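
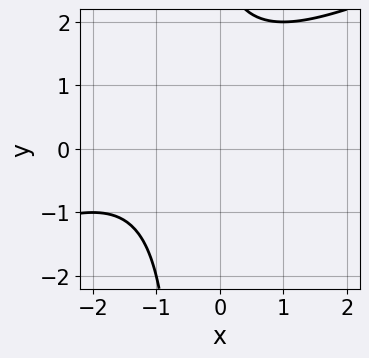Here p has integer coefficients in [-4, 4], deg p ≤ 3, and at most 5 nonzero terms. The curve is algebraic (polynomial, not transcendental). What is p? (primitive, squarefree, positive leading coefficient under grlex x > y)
x^2 - 2*x*y + 2*x - y + 3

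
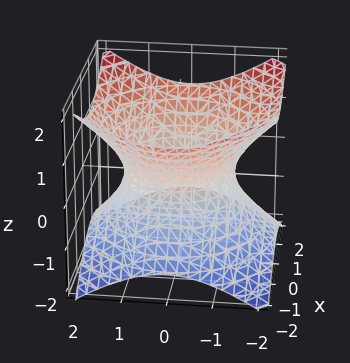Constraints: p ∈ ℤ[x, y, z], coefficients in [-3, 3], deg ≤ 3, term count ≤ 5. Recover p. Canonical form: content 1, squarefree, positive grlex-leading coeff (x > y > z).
2*x^2 + 2*y^2 - 3*z^2 - 3

(a) deg p = 2. One connected sheet with a waist; a quadric.
(b) Symmetries: mirror symmetry z ↦ −z ⇒ only even powers of z; the surface is invariant under rotation about z: p = q(x² + y², z).
(c) Against the integer gridlines: no z-intercept at any integer in the box; a circular section at z = 0 has radius between 1 and 2.
(d) Matching integer coefficients to the picture gives p.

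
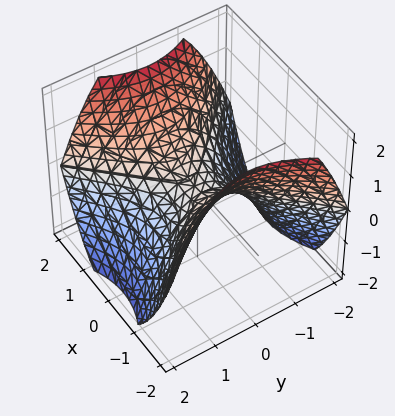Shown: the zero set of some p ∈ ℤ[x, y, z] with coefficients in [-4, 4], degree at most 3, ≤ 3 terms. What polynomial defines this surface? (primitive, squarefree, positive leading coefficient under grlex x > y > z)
(a) Degree: a saddle surface; a quadric, so deg p = 2.
(b) Symmetries: mirror symmetry y ↦ −y ⇒ only even powers of y; the x ↦ −x reflection is a symmetry, so x appears only in even powers.
(c) Checking where it meets the axes: it crosses the y-axis at the gridline y = 0; one x-axis crossing is at x = 0; one z-axis crossing is at z = 0.
(d) These observations pin down the coefficients.

2*x^2 - 2*y^2 - 3*z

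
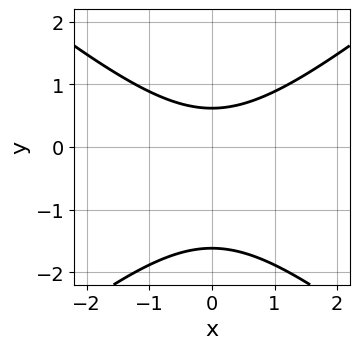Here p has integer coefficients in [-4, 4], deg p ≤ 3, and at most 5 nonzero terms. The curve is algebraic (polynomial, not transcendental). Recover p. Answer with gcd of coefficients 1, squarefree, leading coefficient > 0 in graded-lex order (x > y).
2*x^2 - 3*y^2 - 3*y + 3

First, deg p = 2.
Next, symmetries: it's symmetric under x → −x, forcing even powers of x.
Next, observable constraints: it misses every integer gridline on the x-axis.
Finally, putting this together gives p.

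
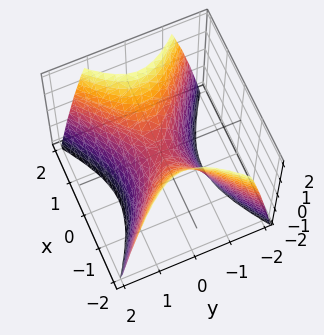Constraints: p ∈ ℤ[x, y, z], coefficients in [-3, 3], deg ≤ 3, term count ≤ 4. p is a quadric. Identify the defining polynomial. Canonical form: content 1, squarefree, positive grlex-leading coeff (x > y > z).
Degree: a hyperbolic paraboloid; a quadric, so deg p = 2.
Symmetries: mirror symmetry x ↦ −x ⇒ only even powers of x; the y ↦ −y reflection is a symmetry, so y appears only in even powers.
Reading off the gridlines: it meets the z-axis at z = 0 (among the integer gridlines); it meets the x-axis at x = 0 (among the integer gridlines); it crosses the y-axis at the gridline y = 0.
These observations pin down the coefficients.

2*x^2 - 3*y^2 - 2*z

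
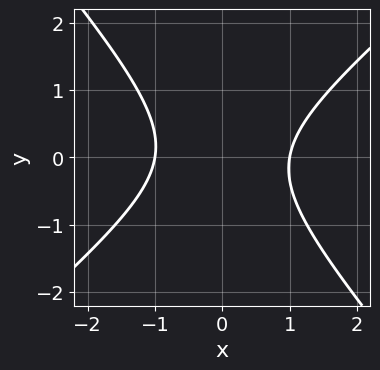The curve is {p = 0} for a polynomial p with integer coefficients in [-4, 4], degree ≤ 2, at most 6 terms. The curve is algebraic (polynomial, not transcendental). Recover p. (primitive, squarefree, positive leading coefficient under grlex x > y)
1. The degree is 2 — a generic line meets the curve in up to 2 points.
2. From the visible intercepts: among the integer gridlines, it crosses the x-axis at x ∈ {-1, 1}; it misses every integer gridline on the y-axis.
3. These observations pin down the coefficients.

3*x^2 - x*y - 3*y^2 - 3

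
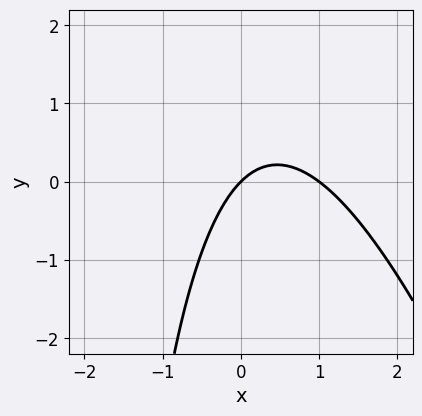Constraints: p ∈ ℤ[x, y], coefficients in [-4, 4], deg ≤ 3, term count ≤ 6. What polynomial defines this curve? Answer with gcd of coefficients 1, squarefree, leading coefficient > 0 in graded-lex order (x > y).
First, the degree is 2 — no degree-1 curve has this shape.
Next, checking where it meets the axes: it meets the y-axis at y = 0 (among the integer gridlines); among the integer gridlines, it crosses the x-axis at x ∈ {0, 1}.
Finally, the integer polynomial consistent with all of this is the stated p.

3*x^2 + x*y - 3*x + 3*y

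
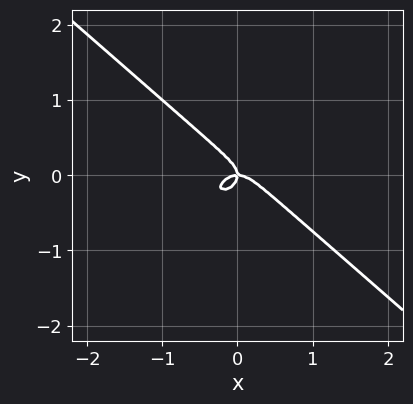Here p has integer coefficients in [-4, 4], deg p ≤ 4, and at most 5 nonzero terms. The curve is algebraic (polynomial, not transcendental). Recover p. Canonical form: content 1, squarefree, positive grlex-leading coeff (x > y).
2*x^3 + 3*y^3 + x*y

deg p = 3. A generic line meets the curve in up to 3 points.
Against the integer gridlines: it crosses the y-axis at the gridline y = 0; one x-axis crossing is at x = 0.
Fitting integer coefficients to these (and the overall shape) gives p.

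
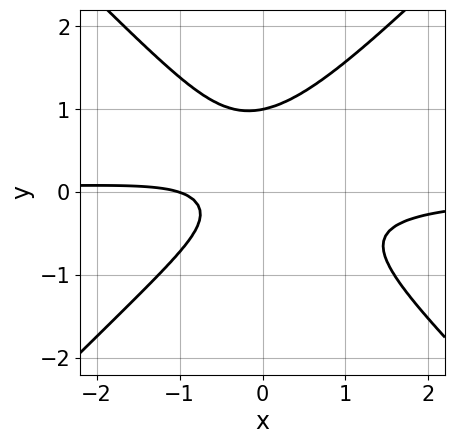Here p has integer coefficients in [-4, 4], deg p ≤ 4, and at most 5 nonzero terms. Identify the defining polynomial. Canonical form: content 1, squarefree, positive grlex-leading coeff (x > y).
3*x^2*y - 3*y^3 + 2*y^2 + x + 1

(a) Degree: the shape is more complex than any degree-2 curve, so deg p = 3.
(b) Checking where it meets the axes: it meets the x-axis at x = -1 (among the integer gridlines); it crosses the y-axis at the gridline y = 1.
(c) The integer polynomial consistent with all of this is the stated p.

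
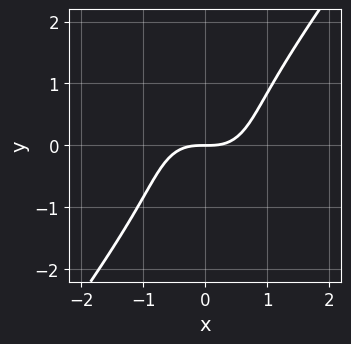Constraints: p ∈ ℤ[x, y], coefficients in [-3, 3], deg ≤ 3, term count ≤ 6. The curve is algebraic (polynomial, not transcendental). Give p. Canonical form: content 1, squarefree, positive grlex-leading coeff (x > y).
3*x^3 + x*y^2 - 2*y^3 - 3*y

(a) The degree is 3 — the shape is more complex than any degree-2 curve.
(b) From the visible intercepts: it meets the y-axis at y = 0 (among the integer gridlines); one x-axis crossing is at x = 0.
(c) Together with the visible shape, these determine p as stated.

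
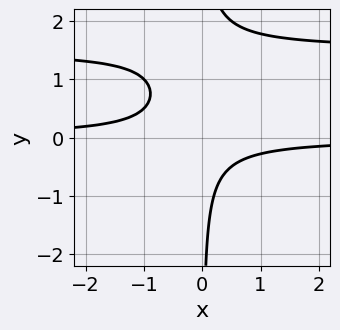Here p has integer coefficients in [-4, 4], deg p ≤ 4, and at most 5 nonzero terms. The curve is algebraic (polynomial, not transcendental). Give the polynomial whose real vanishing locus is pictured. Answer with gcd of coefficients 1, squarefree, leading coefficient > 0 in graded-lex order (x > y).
1. The degree is 3 — no degree-2 curve has this shape.
2. From the visible intercepts: it misses every integer gridline on the x-axis; no y-intercept at any integer in the box.
3. Assembling these constraints gives the stated polynomial.

2*x*y^2 - 3*x*y - 1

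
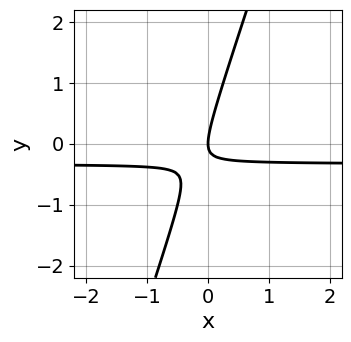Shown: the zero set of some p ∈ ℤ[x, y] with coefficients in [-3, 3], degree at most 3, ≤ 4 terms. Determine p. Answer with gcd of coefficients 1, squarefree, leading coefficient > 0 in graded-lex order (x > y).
3*x*y - y^2 + x

Degree: a generic line meets the curve in up to 2 points, so deg p = 2.
Reading off the gridlines: one x-axis crossing is at x = 0; one y-axis crossing is at y = 0.
These observations pin down the coefficients.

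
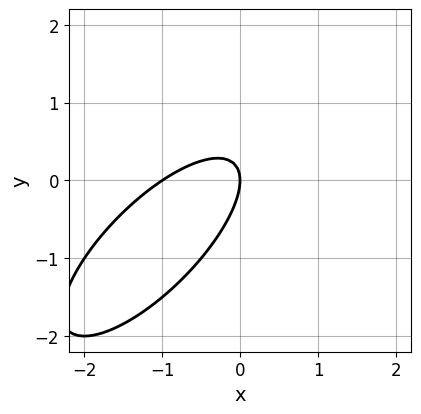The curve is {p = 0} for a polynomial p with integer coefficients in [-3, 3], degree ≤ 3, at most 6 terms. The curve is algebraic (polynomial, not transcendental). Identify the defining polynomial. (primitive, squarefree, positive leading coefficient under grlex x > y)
1. The degree is 2 — a generic line meets the curve in up to 2 points.
2. Checking where it meets the axes: one y-axis crossing is at y = 0; the x-axis gridline crossings are at x ∈ {-1, 0}.
3. Assembling these constraints gives the stated polynomial.

2*x^2 - 3*x*y + 2*y^2 + 2*x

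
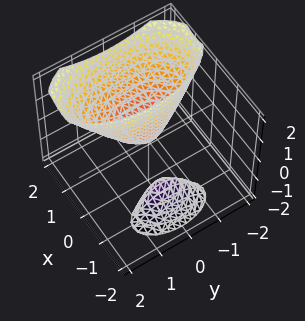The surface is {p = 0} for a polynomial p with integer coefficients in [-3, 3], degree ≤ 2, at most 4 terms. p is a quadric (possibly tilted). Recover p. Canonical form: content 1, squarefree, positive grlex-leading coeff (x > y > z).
(a) There are 2 components. They look like related sheets of one shape, so recover p as a whole.
(b) Degree: the shape is more complex than any degree-1 surface, so deg p = 2.
(c) From the axis intercepts and sections: it crosses the y-axis at the gridline y = 0; it crosses the x-axis at the gridline x = 0.
(d) Solving for integer coefficients yields p as stated.

3*x^2 - 3*x*z + y^2 - z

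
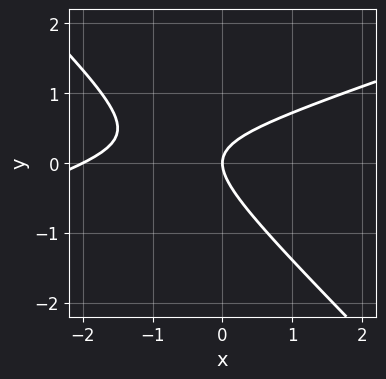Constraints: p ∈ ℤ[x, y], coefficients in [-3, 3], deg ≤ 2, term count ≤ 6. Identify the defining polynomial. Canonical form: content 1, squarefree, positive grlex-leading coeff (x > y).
The degree is 2 — the shape is more complex than any degree-1 curve.
Against the integer gridlines: among the integer gridlines, it crosses the x-axis at x ∈ {-2, 0}; it crosses the y-axis at the gridline y = 0.
Fitting integer coefficients to these (and the overall shape) gives p.

x^2 - 2*x*y - 3*y^2 + 2*x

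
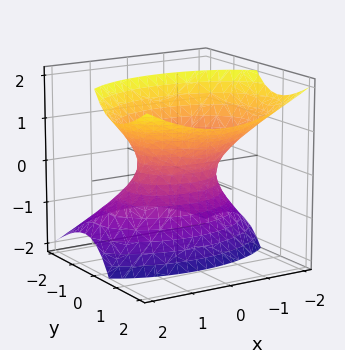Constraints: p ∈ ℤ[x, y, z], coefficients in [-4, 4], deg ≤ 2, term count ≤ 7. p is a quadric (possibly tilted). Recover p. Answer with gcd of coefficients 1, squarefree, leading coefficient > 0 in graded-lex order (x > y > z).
(a) The degree is 2 — the shape is more complex than any degree-1 surface.
(b) Against the integer gridlines: among the integer gridlines, it crosses the x-axis at x ∈ {-1, 1}; no z-intercept at any integer in the box.
(c) Putting this together gives p.

x^2 + 2*y^2 - 2*y*z - z^2 - 1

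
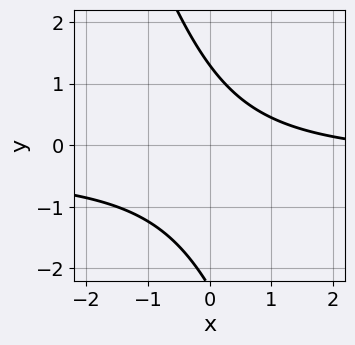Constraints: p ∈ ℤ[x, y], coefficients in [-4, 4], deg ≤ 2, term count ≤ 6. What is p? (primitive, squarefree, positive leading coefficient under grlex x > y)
3*x*y + y^2 + x + y - 3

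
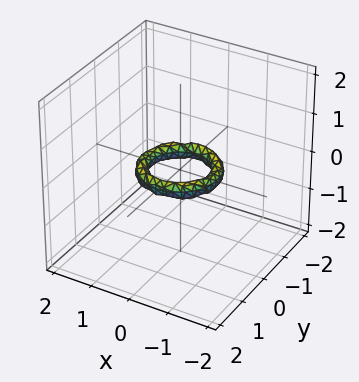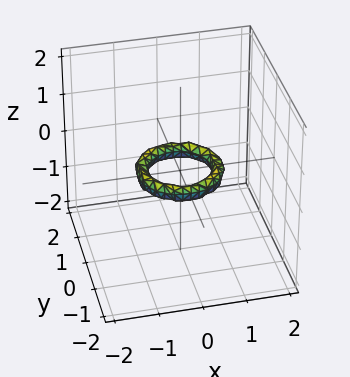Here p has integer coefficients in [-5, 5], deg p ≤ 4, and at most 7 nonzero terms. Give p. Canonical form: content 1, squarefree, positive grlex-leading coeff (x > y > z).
Degree: the shape is more complex than any degree-3 surface, so deg p = 4.
Symmetry: the z-axis is an axis of rotation, so x and y enter only as x² + y².
Against the integer gridlines: a circular section at z = 0 has radius between 0 and 1; the y-axis gridline crossings are at y ∈ {-1, 1}; the surface avoids every integer z-axis point in the box; the x-axis gridline crossings are at x ∈ {-1, 1}.
Putting this together gives p.

2*x^4 + 4*x^2*y^2 + 2*y^4 - 3*x^2 - 3*y^2 + 3*z^2 + 1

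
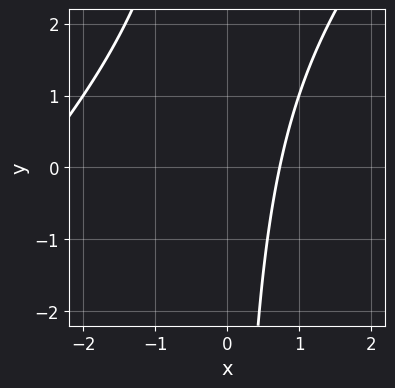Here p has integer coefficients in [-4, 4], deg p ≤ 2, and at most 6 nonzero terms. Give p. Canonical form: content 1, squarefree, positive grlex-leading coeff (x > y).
x^2 - x*y + 2*x - 2

First, the degree is 2 — no degree-1 curve has this shape.
Next, from the visible intercepts: it misses every integer gridline on the y-axis.
Finally, these observations pin down the coefficients.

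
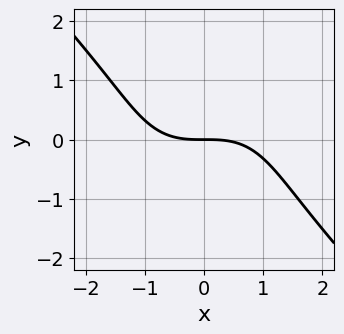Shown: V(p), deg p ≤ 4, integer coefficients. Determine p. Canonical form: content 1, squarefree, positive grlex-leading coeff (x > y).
First, the degree is 3 — a generic line meets the curve in up to 3 points.
Next, from the visible intercepts: one y-axis crossing is at y = 0; one x-axis crossing is at x = 0.
Finally, putting this together gives p.

x^3 + y^3 + 3*y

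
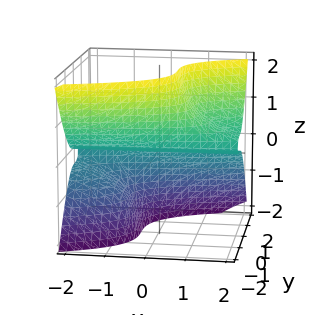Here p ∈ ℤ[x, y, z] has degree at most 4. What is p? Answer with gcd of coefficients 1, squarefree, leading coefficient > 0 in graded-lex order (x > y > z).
1. deg p = 3.
2. Checking where it meets the axes: every point of the x-axis in the box is on the surface; one y-axis crossing is at y = 0; one z-axis crossing is at z = 0.
3. Together with the visible shape, these determine p as stated.

x*z^2 - y^3 - z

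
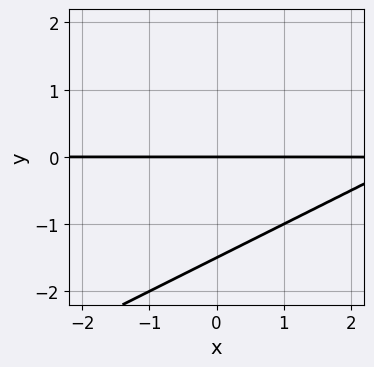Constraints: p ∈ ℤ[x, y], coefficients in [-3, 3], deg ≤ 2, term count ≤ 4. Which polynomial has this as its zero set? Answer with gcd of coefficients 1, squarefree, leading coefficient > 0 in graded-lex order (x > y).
x*y - 2*y^2 - 3*y

(a) deg p = 2. No degree-1 curve has this shape.
(b) Reading off the gridlines: every point of the x-axis in the box is on the curve; it crosses the y-axis at the gridline y = 0.
(c) These observations pin down the coefficients.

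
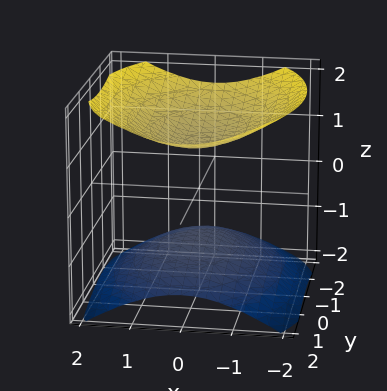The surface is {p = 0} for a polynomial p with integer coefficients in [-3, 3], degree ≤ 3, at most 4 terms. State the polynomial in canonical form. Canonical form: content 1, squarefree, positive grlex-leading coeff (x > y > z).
2*x^2 + y^2 - 3*z^2 + 3

(a) The picture has 2 separate pieces. Treating them together as one polynomial.
(b) deg p = 2. Two sheets facing apart; a quadric.
(c) Symmetries: mirror symmetry x ↦ −x ⇒ only even powers of x; it's symmetric under z → −z, forcing even powers of z; the y ↦ −y reflection is a symmetry, so y appears only in even powers.
(d) From the axis intercepts and sections: it misses every integer gridline on the x-axis; no y-intercept at any integer in the box; the z-axis gridline crossings are at z ∈ {-1, 1}.
(e) Putting this together gives p.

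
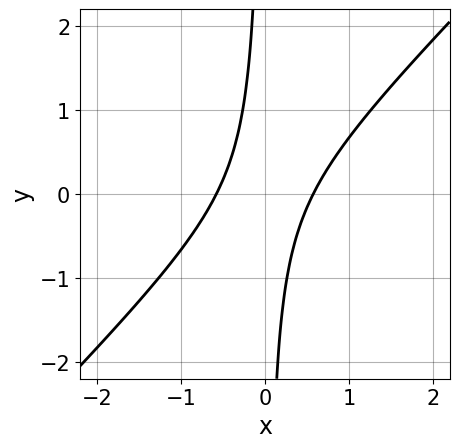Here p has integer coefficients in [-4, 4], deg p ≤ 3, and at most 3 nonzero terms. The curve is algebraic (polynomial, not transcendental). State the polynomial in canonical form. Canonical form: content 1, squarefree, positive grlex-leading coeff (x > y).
3*x^2 - 3*x*y - 1

(a) deg p = 2. A generic line meets the curve in up to 2 points.
(b) Observable constraints: it misses every integer gridline on the y-axis.
(c) The integer polynomial consistent with all of this is the stated p.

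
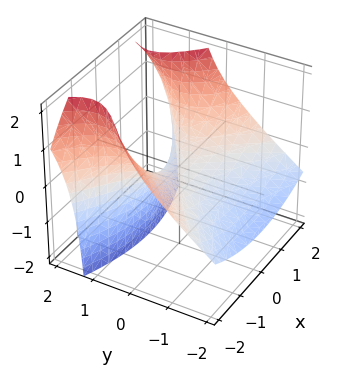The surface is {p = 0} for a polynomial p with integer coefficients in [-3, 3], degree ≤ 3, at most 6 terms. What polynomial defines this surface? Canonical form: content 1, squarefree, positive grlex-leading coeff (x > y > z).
1. deg p = 2. No degree-1 surface has this shape.
2. Reading off the gridlines: one x-axis crossing is at x = 0; it meets the y-axis at y = 0 (among the integer gridlines).
3. Assembling these constraints gives the stated polynomial.

x^2 - 2*y^2 + 3*y*z - 3*z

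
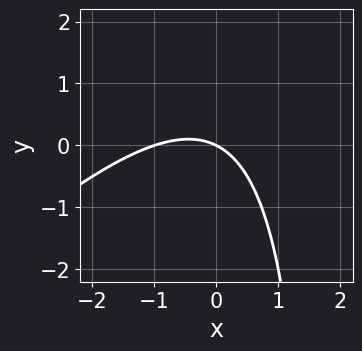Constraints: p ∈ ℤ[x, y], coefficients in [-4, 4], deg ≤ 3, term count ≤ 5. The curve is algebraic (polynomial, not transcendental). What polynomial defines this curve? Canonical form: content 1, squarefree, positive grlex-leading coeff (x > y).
x^2 - x*y + x + 2*y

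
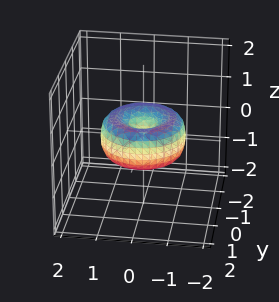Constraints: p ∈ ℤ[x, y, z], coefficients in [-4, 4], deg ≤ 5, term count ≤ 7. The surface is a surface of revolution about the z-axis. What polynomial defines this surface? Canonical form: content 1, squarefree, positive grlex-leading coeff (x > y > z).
1. deg p = 4.
2. Symmetries: rotational symmetry about the z-axis ⇒ p depends on x, y only through x² + y².
3. From the visible intercepts: one y-axis crossing is at y = 0; a circular section at z = 0 has radius between 1 and 2; it crosses the x-axis at the gridline x = 0.
4. Solving for integer coefficients yields p as stated.

2*x^4 + 4*x^2*y^2 + 2*y^4 - 3*x^2 - 3*y^2 + 3*z^2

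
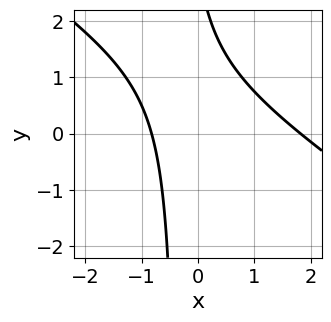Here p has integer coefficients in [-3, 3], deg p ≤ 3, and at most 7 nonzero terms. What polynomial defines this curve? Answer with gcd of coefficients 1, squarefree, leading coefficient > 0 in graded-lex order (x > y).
2*x^2 + 3*x*y - 2*x + y - 3

deg p = 2. No degree-1 curve has this shape.
Observable constraints: the curve avoids every integer y-axis point in the box.
These observations pin down the coefficients.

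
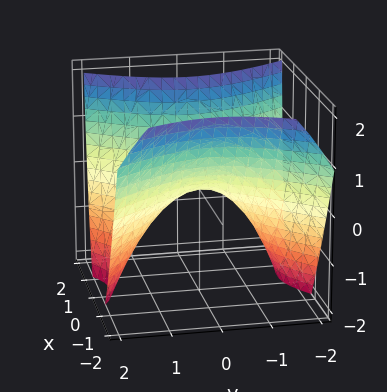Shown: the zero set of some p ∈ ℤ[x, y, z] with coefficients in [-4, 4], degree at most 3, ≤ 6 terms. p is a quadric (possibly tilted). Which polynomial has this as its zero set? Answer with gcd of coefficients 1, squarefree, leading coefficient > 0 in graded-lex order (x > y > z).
3*x^2 + x*z - 2*y^2 - 3*z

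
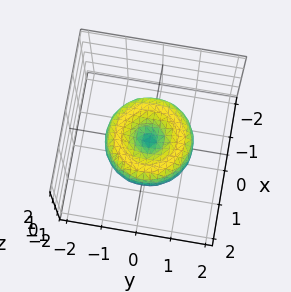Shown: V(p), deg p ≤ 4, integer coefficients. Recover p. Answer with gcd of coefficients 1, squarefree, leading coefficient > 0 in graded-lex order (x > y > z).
2*x^4 + 4*x^2*y^2 + 2*y^4 - 3*x^2 - 3*y^2 + 3*z^2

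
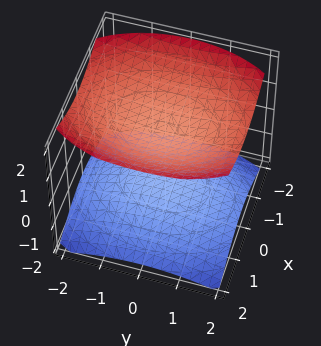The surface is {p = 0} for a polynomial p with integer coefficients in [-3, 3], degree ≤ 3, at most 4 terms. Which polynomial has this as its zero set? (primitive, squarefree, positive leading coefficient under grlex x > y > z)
1. There are 2 components. Treating them together as one polynomial.
2. The degree is 2 — two sheets facing apart; a quadric.
3. Symmetries: mirror symmetry y ↦ −y ⇒ only even powers of y; mirror symmetry z ↦ −z ⇒ only even powers of z; the x ↦ −x reflection is a symmetry, so x appears only in even powers.
4. Observable constraints: among the integer gridlines, it crosses the z-axis at z ∈ {-1, 1}; the surface avoids every integer x-axis point in the box.
5. Solving for integer coefficients yields p as stated.

2*x^2 + y^2 - 3*z^2 + 3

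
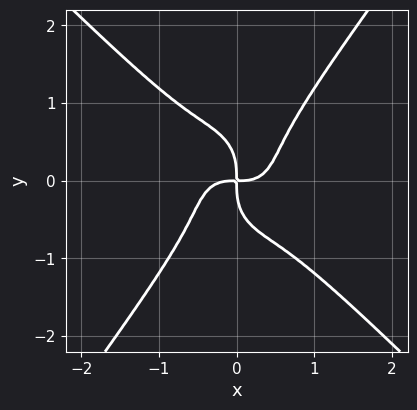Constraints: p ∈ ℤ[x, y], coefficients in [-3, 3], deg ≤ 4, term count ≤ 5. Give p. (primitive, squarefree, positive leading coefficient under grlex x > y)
First, deg p = 4.
Then, checking where it meets the axes: one x-axis crossing is at x = 0; it meets the y-axis at y = 0 (among the integer gridlines).
Finally, fitting integer coefficients to these (and the overall shape) gives p.

2*x^4 + x^3*y - y^4 - x*y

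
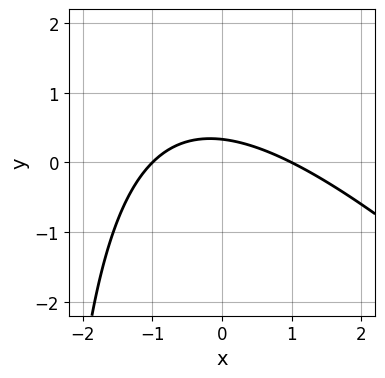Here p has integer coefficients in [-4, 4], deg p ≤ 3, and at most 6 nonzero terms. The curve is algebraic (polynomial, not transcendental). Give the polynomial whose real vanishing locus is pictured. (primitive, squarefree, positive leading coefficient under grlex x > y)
x^2 + x*y + 3*y - 1

First, degree: a generic line meets the curve in up to 2 points, so deg p = 2.
Next, checking where it meets the axes: the x-axis gridline crossings are at x ∈ {-1, 1}.
Finally, assembling these constraints gives the stated polynomial.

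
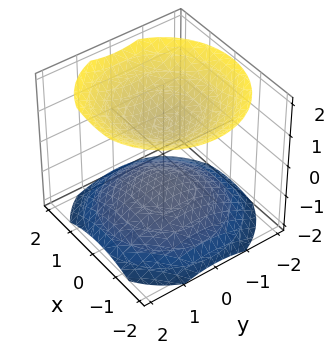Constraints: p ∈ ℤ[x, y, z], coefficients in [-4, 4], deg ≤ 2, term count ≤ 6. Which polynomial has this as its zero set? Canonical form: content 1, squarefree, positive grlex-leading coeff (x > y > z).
2*x^2 + 2*y^2 - 3*z^2 + 3

(a) I count 2 distinct pieces. They look like related sheets of one shape, so recover p as a whole.
(b) deg p = 2. Two sheets facing apart; a quadric.
(c) Symmetries: mirror symmetry z ↦ −z ⇒ only even powers of z; rotational symmetry about the z-axis ⇒ p depends on x, y only through x² + y².
(d) Checking where it meets the axes: it misses every integer gridline on the y-axis; among the integer gridlines, it crosses the z-axis at z ∈ {-1, 1}; it misses every integer gridline on the x-axis.
(e) Fitting integer coefficients to these (and the overall shape) gives p.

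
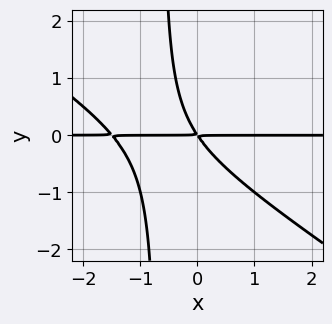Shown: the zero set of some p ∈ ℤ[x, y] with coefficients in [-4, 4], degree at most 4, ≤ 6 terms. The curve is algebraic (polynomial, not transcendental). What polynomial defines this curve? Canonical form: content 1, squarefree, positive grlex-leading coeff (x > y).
(a) deg p = 3.
(b) Checking where it meets the axes: the visible x-axis segment lies entirely on the curve.
(c) Matching integer coefficients to the picture gives p.

2*x^2*y + 3*x*y^2 + 3*x*y + 2*y^2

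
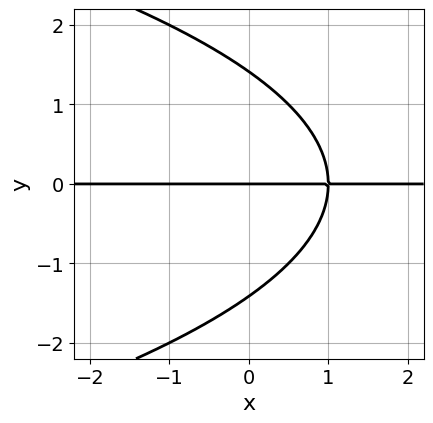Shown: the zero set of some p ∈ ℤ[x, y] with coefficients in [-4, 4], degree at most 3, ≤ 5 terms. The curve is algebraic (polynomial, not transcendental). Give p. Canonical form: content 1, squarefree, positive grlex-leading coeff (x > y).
deg p = 3.
Reading off the gridlines: the visible x-axis segment lies entirely on the curve; one y-axis crossing is at y = 0.
Fitting integer coefficients to these (and the overall shape) gives p.

y^3 + 2*x*y - 2*y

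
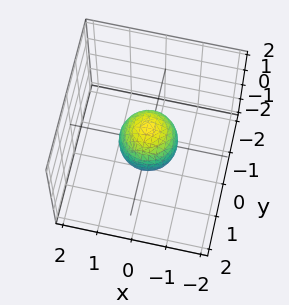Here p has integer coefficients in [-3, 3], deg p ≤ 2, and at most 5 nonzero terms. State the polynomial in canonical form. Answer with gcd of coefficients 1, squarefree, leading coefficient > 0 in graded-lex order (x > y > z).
3*x^2 + 3*y^2 + 2*z^2 - 2

First, degree: bounded and convex; a quadric, so deg p = 2.
Next, symmetry: the surface is invariant under rotation about z: p = q(x² + y², z); mirror symmetry z ↦ −z ⇒ only even powers of z.
Next, from the axis intercepts and sections: the z-axis gridline crossings are at z ∈ {-1, 1}; a circular section at z = 0 has radius between 0 and 1.
Finally, the integer polynomial consistent with all of this is the stated p.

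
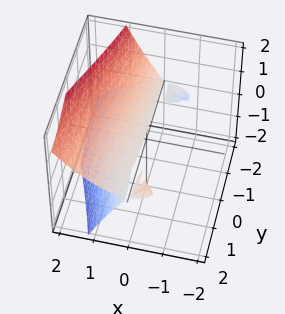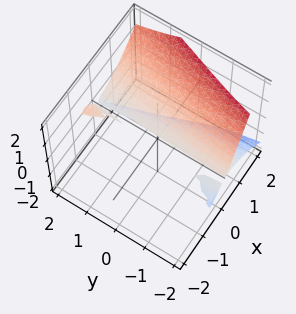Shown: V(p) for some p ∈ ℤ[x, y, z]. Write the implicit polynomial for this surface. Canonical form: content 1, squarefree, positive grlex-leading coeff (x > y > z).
(a) The picture has 3 separate pieces.
(b) Degree: the shape is more complex than any degree-2 surface, so deg p = 3.
(c) From the visible intercepts: it meets the z-axis at z = 0 (among the integer gridlines); it crosses the x-axis at the gridline x = 0; every point of the y-axis in the box is on the surface.
(d) The integer polynomial consistent with all of this is the stated p.

2*x^3 - 2*x*y*z - 3*z^2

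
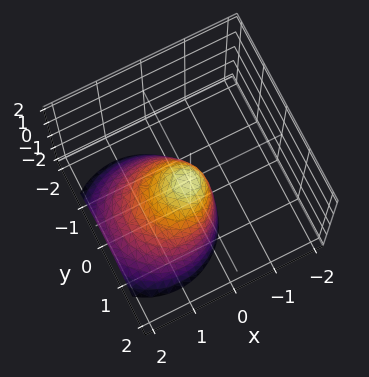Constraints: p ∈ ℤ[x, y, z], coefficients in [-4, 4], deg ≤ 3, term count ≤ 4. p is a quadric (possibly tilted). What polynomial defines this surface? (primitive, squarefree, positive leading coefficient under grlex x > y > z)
First, the degree is 2 — no degree-1 surface has this shape.
Next, from the visible intercepts: it crosses the x-axis at the gridline x = 0; it crosses the y-axis at the gridline y = 0; it meets the z-axis at z = 0 (among the integer gridlines).
Finally, assembling these constraints gives the stated polynomial.

3*x^2 + 3*x*z + 3*y^2 + 2*z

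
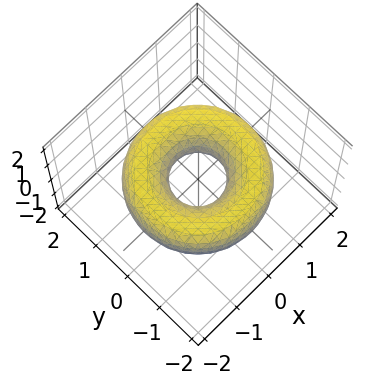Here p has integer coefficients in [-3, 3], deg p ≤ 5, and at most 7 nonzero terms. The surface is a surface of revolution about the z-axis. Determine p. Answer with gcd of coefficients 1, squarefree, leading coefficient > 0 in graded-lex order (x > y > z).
The degree is 4 — a generic line meets the surface in up to 4 points.
By symmetry, every cross-section ⟂ z is a circle, so x, y appear only via x² + y².
Observable constraints: no z-intercept at any integer in the box; a circular section at z = 0 has radius between 0 and 1.
Matching integer coefficients to the picture gives p.

x^4 + 2*x^2*y^2 + y^4 - 3*x^2 - 3*y^2 + 3*z^2 + 1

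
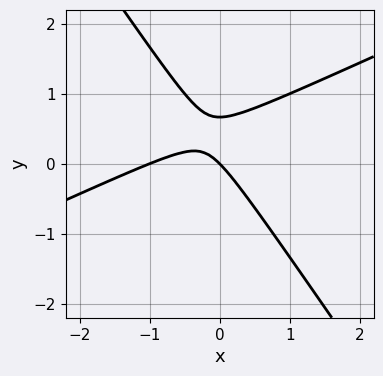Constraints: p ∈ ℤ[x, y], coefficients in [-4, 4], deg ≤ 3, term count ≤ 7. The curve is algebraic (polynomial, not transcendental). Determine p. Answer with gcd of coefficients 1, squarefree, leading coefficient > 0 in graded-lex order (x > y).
2*x^2 - 3*x*y - 3*y^2 + 2*x + 2*y

Degree: a generic line meets the curve in up to 2 points, so deg p = 2.
Checking where it meets the axes: it crosses the y-axis at the gridline y = 0; the x-axis gridline crossings are at x ∈ {-1, 0}.
These observations pin down the coefficients.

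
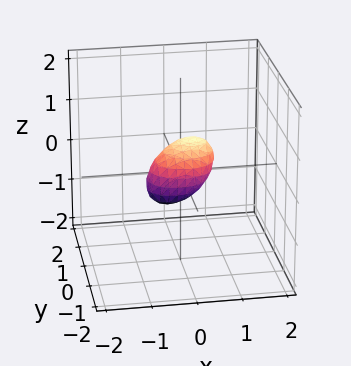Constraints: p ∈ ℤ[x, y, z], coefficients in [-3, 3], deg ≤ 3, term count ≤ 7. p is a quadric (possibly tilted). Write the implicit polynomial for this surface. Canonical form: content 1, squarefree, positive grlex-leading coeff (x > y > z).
2*x^2 - 2*x*z + 3*y^2 - 2*y*z + 3*z^2 - 1

1. deg p = 2. The shape is more complex than any degree-1 surface.
2. Solving for integer coefficients yields p as stated.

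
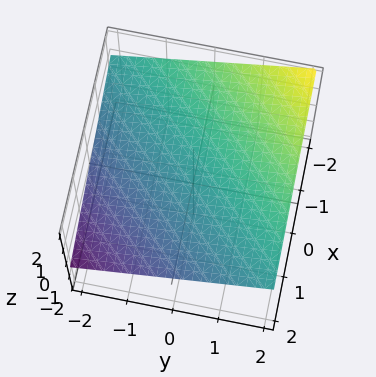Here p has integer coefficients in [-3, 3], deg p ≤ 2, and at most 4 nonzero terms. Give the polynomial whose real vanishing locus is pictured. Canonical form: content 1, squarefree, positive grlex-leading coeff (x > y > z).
First, degree: every cross-section is a straight line — this is a plane, so deg p = 1.
Then, against the integer gridlines: it meets the x-axis at x = 2 (among the integer gridlines); it meets the y-axis at y = -2 (among the integer gridlines).
Finally, the integer polynomial consistent with all of this is the stated p.

x - y + 3*z - 2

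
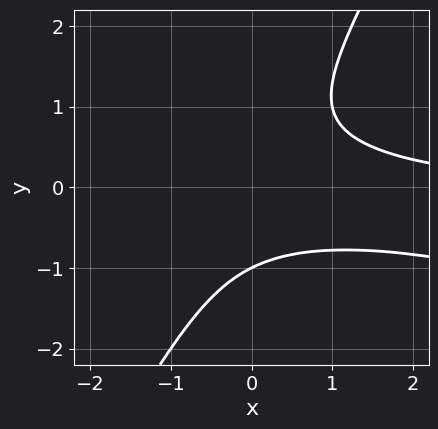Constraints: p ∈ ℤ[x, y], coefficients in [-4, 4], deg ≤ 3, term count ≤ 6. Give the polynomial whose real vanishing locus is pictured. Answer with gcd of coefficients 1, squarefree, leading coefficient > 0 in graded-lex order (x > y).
1. deg p = 3. No degree-2 curve has this shape.
2. Observable constraints: no x-intercept at any integer in the box; one y-axis crossing is at y = -1.
3. Matching integer coefficients to the picture gives p.

x^2*y + 3*x*y^2 - 2*y^3 - 2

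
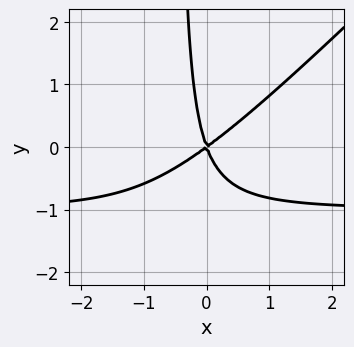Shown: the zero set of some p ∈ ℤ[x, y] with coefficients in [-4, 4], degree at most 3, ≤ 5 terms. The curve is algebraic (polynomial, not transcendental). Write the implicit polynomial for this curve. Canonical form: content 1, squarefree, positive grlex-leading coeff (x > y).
2*x^2*y - 2*x*y^2 + 2*x^2 - 2*x*y - y^2

First, deg p = 3. The shape is more complex than any degree-2 curve.
Next, reading off the gridlines: one y-axis crossing is at y = 0; it meets the x-axis at x = 0 (among the integer gridlines).
Finally, assembling these constraints gives the stated polynomial.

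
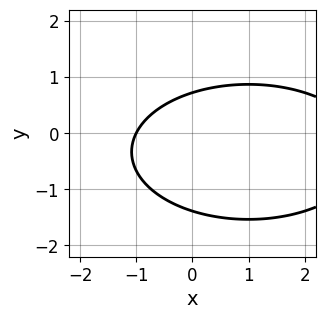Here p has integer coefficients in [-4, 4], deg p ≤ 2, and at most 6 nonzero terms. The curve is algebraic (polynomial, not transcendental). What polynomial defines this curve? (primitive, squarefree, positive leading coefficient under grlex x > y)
(a) The degree is 2 — no degree-1 curve has this shape.
(b) From the axis intercepts and sections: it meets the x-axis at x = -1 (among the integer gridlines).
(c) Matching integer coefficients to the picture gives p.

x^2 + 3*y^2 - 2*x + 2*y - 3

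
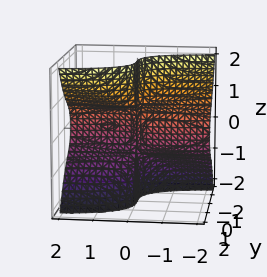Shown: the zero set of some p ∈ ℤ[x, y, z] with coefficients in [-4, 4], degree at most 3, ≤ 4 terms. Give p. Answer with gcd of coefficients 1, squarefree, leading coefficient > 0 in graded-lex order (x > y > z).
1. deg p = 3. The shape is more complex than any degree-2 surface.
2. From the axis intercepts and sections: it crosses the x-axis at the gridline x = 0; every point of the z-axis in the box is on the surface; it crosses the y-axis at the gridline y = 0.
3. Solving for integer coefficients yields p as stated.

x^2*y - 2*x*z^2 + 3*y^3 + x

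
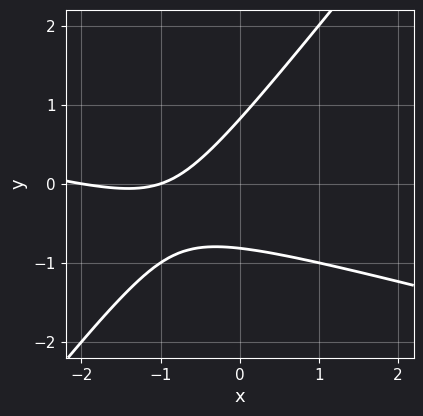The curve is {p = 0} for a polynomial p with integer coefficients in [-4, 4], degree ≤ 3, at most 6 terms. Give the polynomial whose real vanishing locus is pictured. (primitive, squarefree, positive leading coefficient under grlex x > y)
First, degree: no degree-1 curve has this shape, so deg p = 2.
Next, observable constraints: among the integer gridlines, it crosses the x-axis at x ∈ {-2, -1}.
Finally, the integer polynomial consistent with all of this is the stated p.

x^2 + 3*x*y - 3*y^2 + 3*x + 2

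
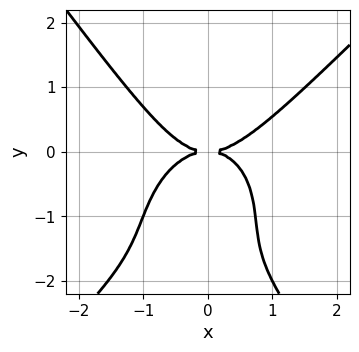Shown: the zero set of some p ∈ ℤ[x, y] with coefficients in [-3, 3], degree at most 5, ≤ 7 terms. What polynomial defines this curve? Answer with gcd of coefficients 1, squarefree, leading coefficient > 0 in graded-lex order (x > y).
1. deg p = 4. No degree-3 curve has this shape.
2. From the visible intercepts: one y-axis crossing is at y = 0; it meets the x-axis at x = 0 (among the integer gridlines).
3. These observations pin down the coefficients.

2*x^4 - x^3*y - y^4 - 3*y^3 - 3*y^2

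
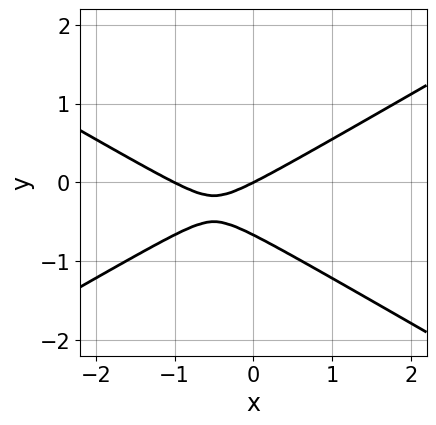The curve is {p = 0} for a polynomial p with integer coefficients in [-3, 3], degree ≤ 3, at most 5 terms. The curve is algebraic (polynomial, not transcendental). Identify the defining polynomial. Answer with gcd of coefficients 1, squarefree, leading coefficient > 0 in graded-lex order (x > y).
x^2 - 3*y^2 + x - 2*y

deg p = 2. A generic line meets the curve in up to 2 points.
Checking where it meets the axes: among the integer gridlines, it crosses the x-axis at x ∈ {-1, 0}; it crosses the y-axis at the gridline y = 0.
The integer polynomial consistent with all of this is the stated p.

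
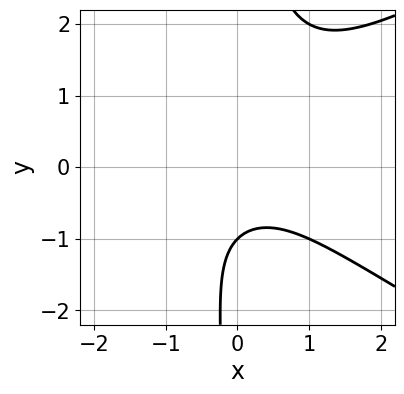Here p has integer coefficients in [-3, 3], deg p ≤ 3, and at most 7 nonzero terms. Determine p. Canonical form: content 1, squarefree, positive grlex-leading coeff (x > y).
First, degree: the shape is more complex than any degree-2 curve, so deg p = 3.
Next, against the integer gridlines: one y-axis crossing is at y = -1; no x-intercept at any integer in the box.
Finally, together with the visible shape, these determine p as stated.

x^3 - 3*x*y^2 + 2*x^2 + 3*y + 3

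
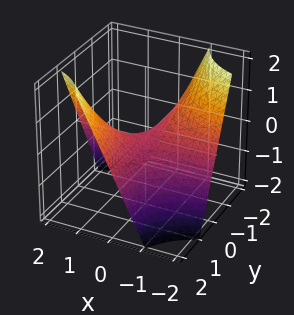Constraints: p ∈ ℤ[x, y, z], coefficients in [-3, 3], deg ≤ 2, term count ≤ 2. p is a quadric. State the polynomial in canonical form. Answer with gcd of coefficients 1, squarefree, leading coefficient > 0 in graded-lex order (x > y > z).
First, the degree is 2 — a saddle surface; a quadric.
Then, against the integer gridlines: it crosses the z-axis at the gridline z = 0; every point of the x-axis in the box is on the surface.
Finally, the integer polynomial consistent with all of this is the stated p. Check: (0, 2, 0) on the y-axis lies on the surface, and p(0, 2, 0) = 0. ✓

x*y - z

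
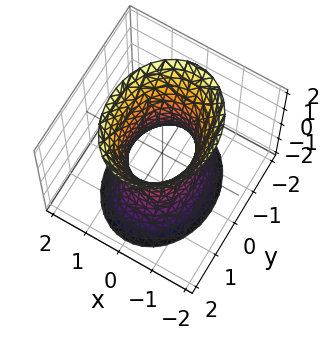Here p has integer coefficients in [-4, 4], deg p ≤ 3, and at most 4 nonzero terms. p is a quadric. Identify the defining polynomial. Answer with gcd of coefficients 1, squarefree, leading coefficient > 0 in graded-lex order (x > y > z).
1. deg p = 2.
2. Symmetries: mirror symmetry x ↦ −x ⇒ only even powers of x; it's symmetric under z → −z, forcing even powers of z; the y ↦ −y reflection is a symmetry, so y appears only in even powers.
3. Against the integer gridlines: among the integer gridlines, it crosses the y-axis at y ∈ {-1, 1}; no z-intercept at any integer in the box.
4. The integer polynomial consistent with all of this is the stated p.

3*x^2 + 2*y^2 - z^2 - 2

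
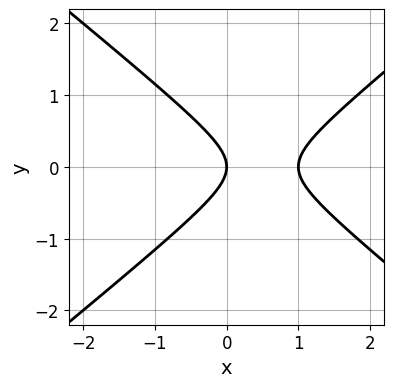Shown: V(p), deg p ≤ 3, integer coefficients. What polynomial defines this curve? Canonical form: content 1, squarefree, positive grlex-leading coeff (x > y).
(a) The degree is 2 — no degree-1 curve has this shape.
(b) Symmetries: the y ↦ −y reflection is a symmetry, so y appears only in even powers.
(c) From the axis intercepts and sections: one y-axis crossing is at y = 0; the x-axis gridline crossings are at x ∈ {0, 1}.
(d) Putting this together gives p.

2*x^2 - 3*y^2 - 2*x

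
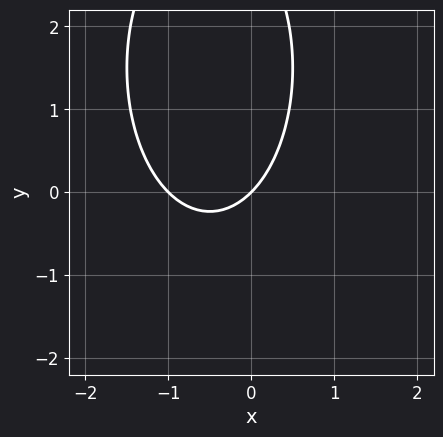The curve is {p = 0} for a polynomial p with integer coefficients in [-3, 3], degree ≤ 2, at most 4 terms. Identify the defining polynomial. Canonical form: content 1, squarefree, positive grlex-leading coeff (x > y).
3*x^2 + y^2 + 3*x - 3*y

(a) Degree: a generic line meets the curve in up to 2 points, so deg p = 2.
(b) Against the integer gridlines: it meets the y-axis at y = 0 (among the integer gridlines); among the integer gridlines, it crosses the x-axis at x ∈ {-1, 0}.
(c) The integer polynomial consistent with all of this is the stated p.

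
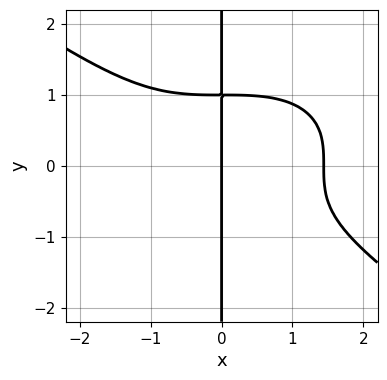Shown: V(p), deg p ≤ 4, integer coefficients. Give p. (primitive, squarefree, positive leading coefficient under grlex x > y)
First, deg p = 4. A generic line meets the curve in up to 4 points.
Then, against the integer gridlines: it meets the x-axis at x = 0 (among the integer gridlines); the visible y-axis segment lies entirely on the curve.
Finally, these observations pin down the coefficients.

x^4 + 3*x*y^3 - 3*x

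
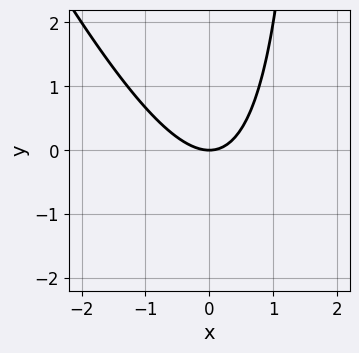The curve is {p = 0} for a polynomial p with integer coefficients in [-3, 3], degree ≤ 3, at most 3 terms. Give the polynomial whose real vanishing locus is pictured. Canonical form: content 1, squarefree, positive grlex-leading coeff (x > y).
Degree: no degree-1 curve has this shape, so deg p = 2.
Checking where it meets the axes: one x-axis crossing is at x = 0; one y-axis crossing is at y = 0.
Assembling these constraints gives the stated polynomial.

2*x^2 + x*y - 2*y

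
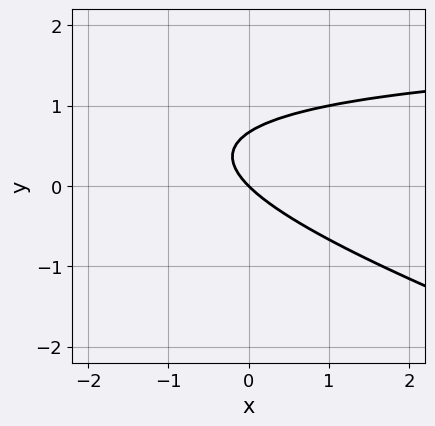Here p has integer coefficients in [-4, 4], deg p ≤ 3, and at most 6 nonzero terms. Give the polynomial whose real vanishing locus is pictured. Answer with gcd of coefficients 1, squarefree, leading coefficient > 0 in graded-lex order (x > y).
x*y + 3*y^2 - 2*x - 2*y

1. Degree: no degree-1 curve has this shape, so deg p = 2.
2. From the axis intercepts and sections: it meets the y-axis at y = 0 (among the integer gridlines); it crosses the x-axis at the gridline x = 0.
3. Putting this together gives p.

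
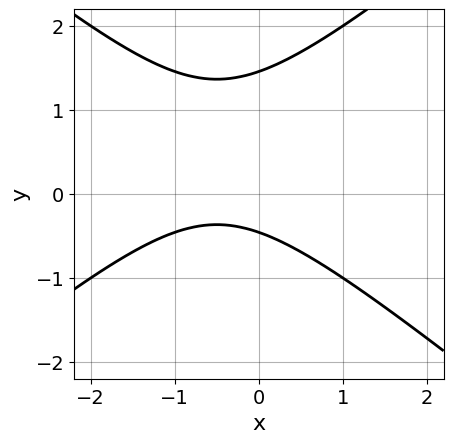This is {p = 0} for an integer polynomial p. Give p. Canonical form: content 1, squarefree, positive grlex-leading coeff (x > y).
2*x^2 - 3*y^2 + 2*x + 3*y + 2

Degree: a generic line meets the curve in up to 2 points, so deg p = 2.
From the axis intercepts and sections: the curve avoids every integer x-axis point in the box.
Assembling these constraints gives the stated polynomial.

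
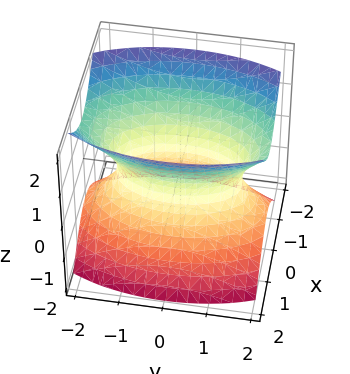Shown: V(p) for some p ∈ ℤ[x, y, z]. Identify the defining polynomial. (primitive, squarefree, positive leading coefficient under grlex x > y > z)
3*x^2 + y^2 - 2*z^2 - 2

The degree is 2 — an hourglass — one-sheet hyperboloid; a quadric.
Symmetries: mirror symmetry x ↦ −x ⇒ only even powers of x; the z ↦ −z reflection is a symmetry, so z appears only in even powers; the y ↦ −y reflection is a symmetry, so y appears only in even powers.
Observable constraints: no z-intercept at any integer in the box.
Assembling these constraints gives the stated polynomial.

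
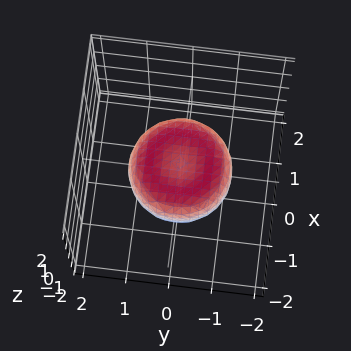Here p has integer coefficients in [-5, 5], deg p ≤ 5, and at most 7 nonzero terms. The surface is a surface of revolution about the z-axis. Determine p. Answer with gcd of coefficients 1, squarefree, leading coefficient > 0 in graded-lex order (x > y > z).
2*x^4 + 4*x^2*y^2 + 2*y^4 - 2*x^2 - 2*y^2 + 3*z^2 - 1

(a) Degree: the shape is more complex than any degree-3 surface, so deg p = 4.
(b) Symmetries: rotational symmetry about the z-axis ⇒ p depends on x, y only through x² + y².
(c) From the axis intercepts and sections: a circular section at z = 0 has radius between 1 and 2.
(d) Solving for integer coefficients yields p as stated.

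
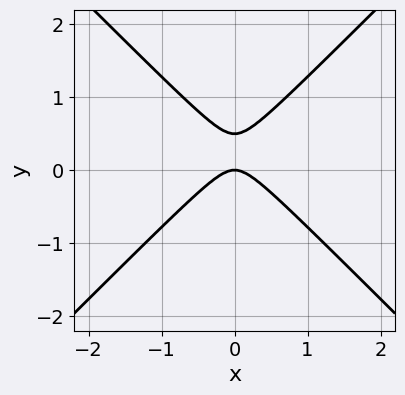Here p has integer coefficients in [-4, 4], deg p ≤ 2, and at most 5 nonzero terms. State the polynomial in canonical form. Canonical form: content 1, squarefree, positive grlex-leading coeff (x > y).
(a) The degree is 2 — no degree-1 curve has this shape.
(b) Symmetries: mirror symmetry x ↦ −x ⇒ only even powers of x.
(c) Observable constraints: one x-axis crossing is at x = 0; it meets the y-axis at y = 0 (among the integer gridlines).
(d) Solving for integer coefficients yields p as stated.

2*x^2 - 2*y^2 + y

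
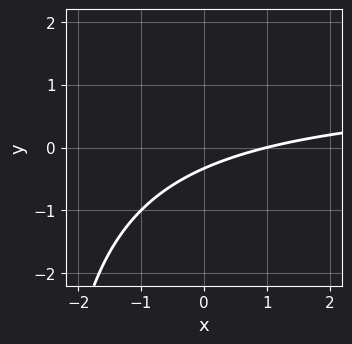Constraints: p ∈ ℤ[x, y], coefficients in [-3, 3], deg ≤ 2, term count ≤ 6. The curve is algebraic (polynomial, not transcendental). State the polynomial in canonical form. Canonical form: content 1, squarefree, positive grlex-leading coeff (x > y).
(a) Degree: a generic line meets the curve in up to 2 points, so deg p = 2.
(b) Checking where it meets the axes: it crosses the x-axis at the gridline x = 1.
(c) The integer polynomial consistent with all of this is the stated p.

x*y - x + 3*y + 1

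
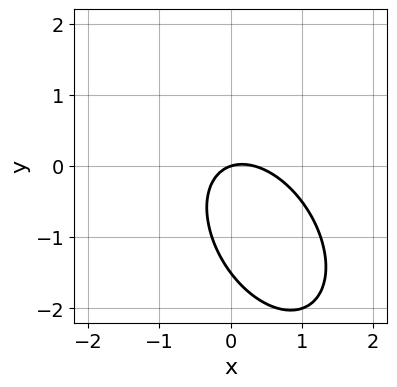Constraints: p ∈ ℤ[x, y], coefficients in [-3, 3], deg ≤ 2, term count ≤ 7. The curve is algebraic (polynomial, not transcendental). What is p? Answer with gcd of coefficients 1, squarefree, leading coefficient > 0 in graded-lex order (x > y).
3*x^2 + 2*x*y + 2*y^2 - x + 3*y

First, deg p = 2. The shape is more complex than any degree-1 curve.
Then, against the integer gridlines: it crosses the y-axis at the gridline y = 0; one x-axis crossing is at x = 0.
Finally, fitting integer coefficients to these (and the overall shape) gives p.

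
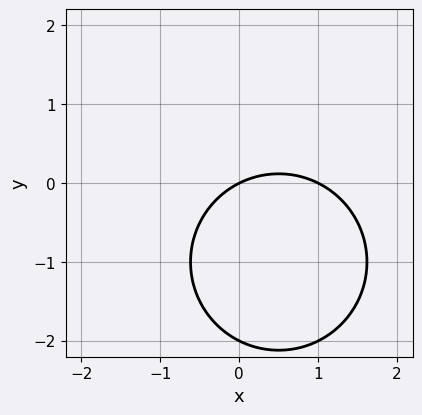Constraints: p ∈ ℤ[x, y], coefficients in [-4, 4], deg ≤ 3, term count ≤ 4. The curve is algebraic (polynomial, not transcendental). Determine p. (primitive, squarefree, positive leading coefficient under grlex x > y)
x^2 + y^2 - x + 2*y

Degree: the shape is more complex than any degree-1 curve, so deg p = 2.
Observable constraints: the y-axis gridline crossings are at y ∈ {-2, 0}; the x-axis gridline crossings are at x ∈ {0, 1}.
These observations pin down the coefficients.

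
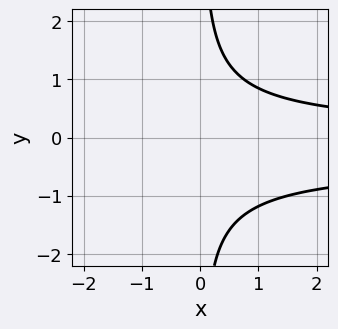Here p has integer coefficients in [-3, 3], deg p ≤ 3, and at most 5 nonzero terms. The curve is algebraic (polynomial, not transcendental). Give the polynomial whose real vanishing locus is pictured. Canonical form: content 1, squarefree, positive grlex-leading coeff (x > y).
First, the degree is 3 — a generic line meets the curve in up to 3 points.
Then, checking where it meets the axes: it misses every integer gridline on the x-axis; no y-intercept at any integer in the box.
Finally, fitting integer coefficients to these (and the overall shape) gives p.

3*x*y^2 + x*y - 3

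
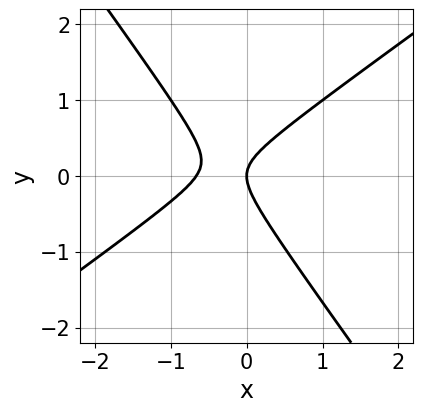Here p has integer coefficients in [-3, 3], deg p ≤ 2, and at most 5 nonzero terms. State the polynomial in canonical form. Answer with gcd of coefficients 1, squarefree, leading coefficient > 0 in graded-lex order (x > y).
3*x^2 - 2*x*y - 3*y^2 + 2*x

1. Degree: no degree-1 curve has this shape, so deg p = 2.
2. Against the integer gridlines: it meets the y-axis at y = 0 (among the integer gridlines); it meets the x-axis at x = 0 (among the integer gridlines).
3. The integer polynomial consistent with all of this is the stated p.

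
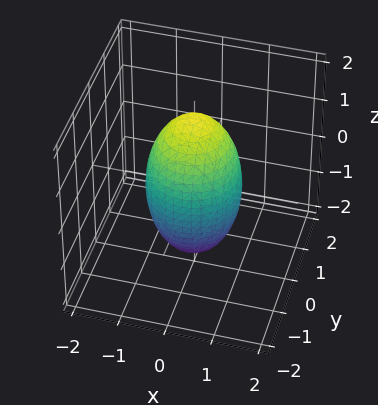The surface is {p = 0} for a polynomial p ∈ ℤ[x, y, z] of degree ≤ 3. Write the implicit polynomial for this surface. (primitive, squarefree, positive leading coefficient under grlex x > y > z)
3*x^2 + 3*y^2 + z^2 - 3

(a) The degree is 2 — a generic line meets the surface in up to 2 points.
(b) Symmetries: rotational symmetry about the z-axis ⇒ p depends on x, y only through x² + y².
(c) From the axis intercepts and sections: among the integer gridlines, it crosses the y-axis at y ∈ {-1, 1}; among the integer gridlines, it crosses the x-axis at x ∈ {-1, 1}; a circular section at z = 0 has radius exactly 1.
(d) The integer polynomial consistent with all of this is the stated p.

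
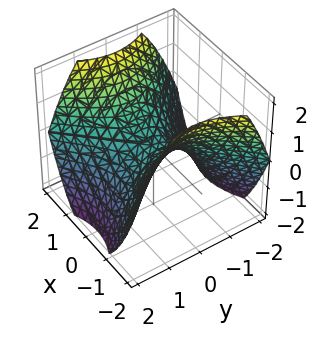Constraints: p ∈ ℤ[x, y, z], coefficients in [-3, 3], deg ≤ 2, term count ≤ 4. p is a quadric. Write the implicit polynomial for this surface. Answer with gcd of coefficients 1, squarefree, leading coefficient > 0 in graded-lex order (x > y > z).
2*x^2 - 2*y^2 - 3*z

The degree is 2 — a saddle surface; a quadric.
Symmetries: mirror symmetry y ↦ −y ⇒ only even powers of y; the x ↦ −x reflection is a symmetry, so x appears only in even powers.
From the axis intercepts and sections: one z-axis crossing is at z = 0; it meets the y-axis at y = 0 (among the integer gridlines).
Assembling these constraints gives the stated polynomial.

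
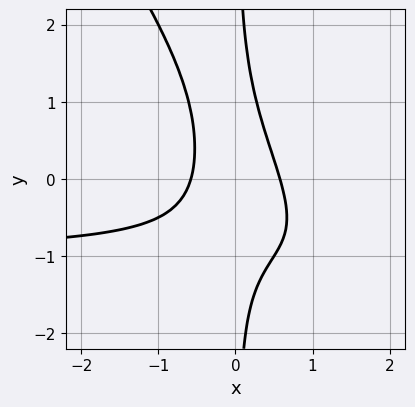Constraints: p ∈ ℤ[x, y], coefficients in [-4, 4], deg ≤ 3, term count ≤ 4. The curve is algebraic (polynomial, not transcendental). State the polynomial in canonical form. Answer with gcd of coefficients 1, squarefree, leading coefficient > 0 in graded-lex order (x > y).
3*x^2*y + 2*x*y^2 + 3*x^2 - 1

(a) The degree is 3 — the shape is more complex than any degree-2 curve.
(b) From the axis intercepts and sections: it misses every integer gridline on the y-axis.
(c) Fitting integer coefficients to these (and the overall shape) gives p.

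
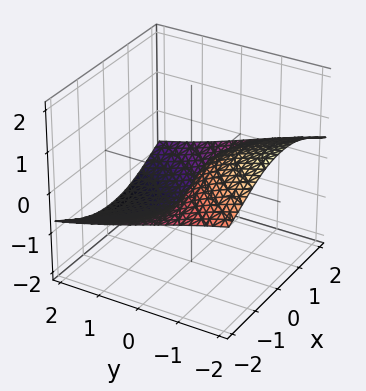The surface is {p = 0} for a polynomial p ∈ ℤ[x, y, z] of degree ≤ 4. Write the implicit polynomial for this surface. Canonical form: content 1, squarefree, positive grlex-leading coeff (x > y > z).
2*x^2*z + 3*z^3 + 3*y + 1

1. deg p = 3.
2. From the visible intercepts: no x-intercept at any integer in the box.
3. Assembling these constraints gives the stated polynomial.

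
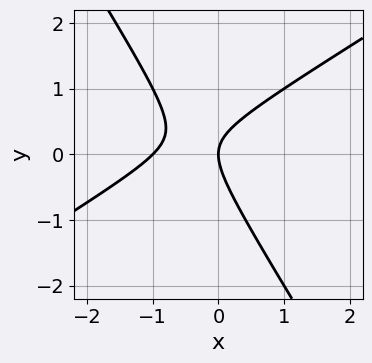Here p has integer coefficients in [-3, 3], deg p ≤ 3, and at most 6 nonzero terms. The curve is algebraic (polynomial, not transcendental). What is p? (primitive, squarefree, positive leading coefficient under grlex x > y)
x^2 - x*y - y^2 + x

First, the degree is 2 — a generic line meets the curve in up to 2 points.
Then, reading off the gridlines: among the integer gridlines, it crosses the x-axis at x ∈ {-1, 0}; it crosses the y-axis at the gridline y = 0.
Finally, together with the visible shape, these determine p as stated.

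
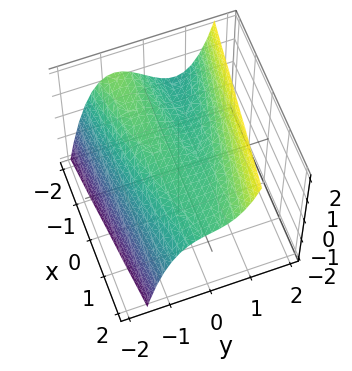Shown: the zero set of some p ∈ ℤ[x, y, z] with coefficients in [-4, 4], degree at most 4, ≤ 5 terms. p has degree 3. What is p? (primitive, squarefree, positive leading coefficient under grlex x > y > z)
2*y^3 + x*y - y - 3*z + 2

deg p = 3. A generic line meets the surface in up to 3 points.
Reading off the gridlines: the surface avoids every integer x-axis point in the box.
Solving for integer coefficients yields p as stated.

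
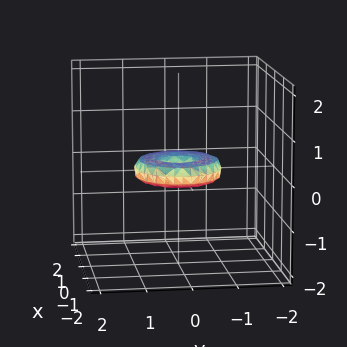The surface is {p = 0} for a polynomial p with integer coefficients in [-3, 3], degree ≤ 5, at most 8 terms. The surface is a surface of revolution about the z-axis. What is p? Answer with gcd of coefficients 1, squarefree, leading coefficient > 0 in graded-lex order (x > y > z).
x^4 + 2*x^2*y^2 + y^4 - x^2 - y^2 + 3*z^2

The degree is 4 — a generic line meets the surface in up to 4 points.
By symmetry, the z-axis is an axis of rotation, so x and y enter only as x² + y².
From the axis intercepts and sections: a circular section at z = 0 has radius exactly 1; the x-axis gridline crossings are at x ∈ {-1, 0, 1}; it crosses the z-axis at the gridline z = 0.
Fitting integer coefficients to these (and the overall shape) gives p.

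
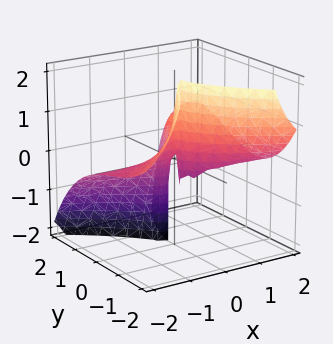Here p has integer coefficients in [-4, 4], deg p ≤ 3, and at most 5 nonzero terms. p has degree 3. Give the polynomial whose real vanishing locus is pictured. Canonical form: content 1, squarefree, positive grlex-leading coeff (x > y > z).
3*x^2*z - x*y^2 + y^3 - 2*x*y

(a) deg p = 3.
(b) Against the integer gridlines: every point of the z-axis in the box is on the surface; it meets the y-axis at y = 0 (among the integer gridlines).
(c) Matching integer coefficients to the picture gives p.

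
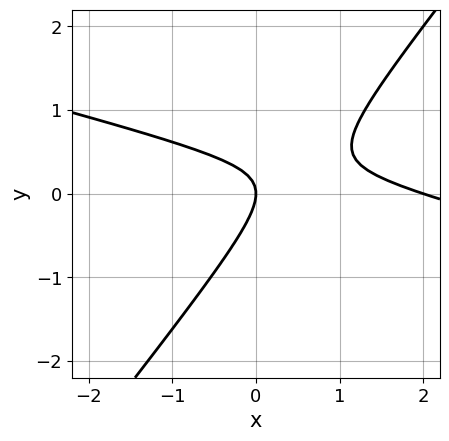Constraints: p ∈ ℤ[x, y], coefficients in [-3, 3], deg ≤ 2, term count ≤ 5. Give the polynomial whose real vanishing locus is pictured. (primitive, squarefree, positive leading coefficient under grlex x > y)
x^2 + 3*x*y - 3*y^2 - 2*x

First, degree: the shape is more complex than any degree-1 curve, so deg p = 2.
Next, checking where it meets the axes: the x-axis gridline crossings are at x ∈ {0, 2}; it crosses the y-axis at the gridline y = 0.
Finally, solving for integer coefficients yields p as stated.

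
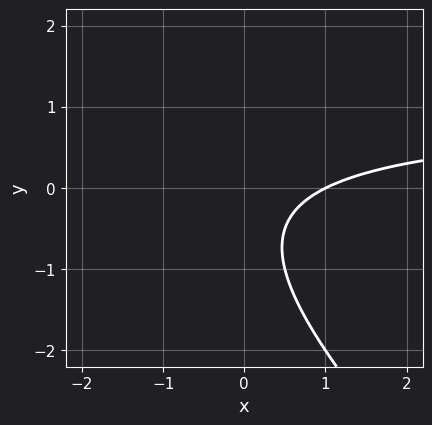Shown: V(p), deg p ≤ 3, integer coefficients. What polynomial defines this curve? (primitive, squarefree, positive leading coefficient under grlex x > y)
(a) The degree is 2 — no degree-1 curve has this shape.
(b) Reading off the gridlines: it misses every integer gridline on the y-axis; it crosses the x-axis at the gridline x = 1.
(c) Putting this together gives p.

x*y + y^2 - x + y + 1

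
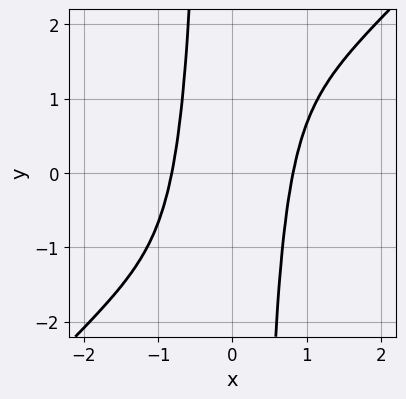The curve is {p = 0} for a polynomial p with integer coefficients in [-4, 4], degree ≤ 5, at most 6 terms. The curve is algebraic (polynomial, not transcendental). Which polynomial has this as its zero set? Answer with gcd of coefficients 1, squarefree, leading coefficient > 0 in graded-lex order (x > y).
First, the degree is 4 — a generic line meets the curve in up to 4 points.
Next, checking where it meets the axes: the curve avoids every integer y-axis point in the box.
Finally, the integer polynomial consistent with all of this is the stated p.

3*x^4 - 3*x^3*y + x^2 - 2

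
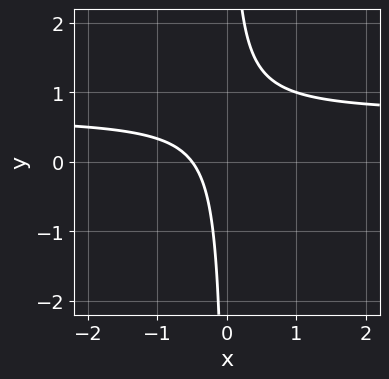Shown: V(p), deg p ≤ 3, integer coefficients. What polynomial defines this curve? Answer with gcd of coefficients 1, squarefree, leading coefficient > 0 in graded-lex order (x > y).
First, deg p = 2. No degree-1 curve has this shape.
Then, against the integer gridlines: no y-intercept at any integer in the box.
Finally, the integer polynomial consistent with all of this is the stated p.

3*x*y - 2*x - 1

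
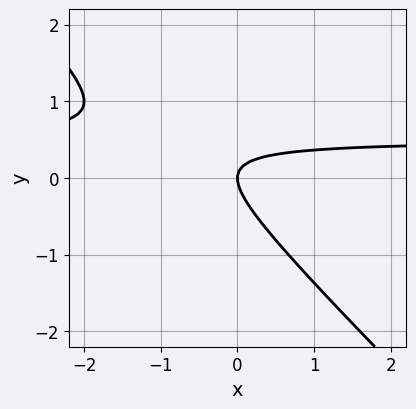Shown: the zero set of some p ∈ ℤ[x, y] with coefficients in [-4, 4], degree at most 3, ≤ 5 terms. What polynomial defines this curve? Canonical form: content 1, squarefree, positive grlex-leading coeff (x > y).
2*x*y + 2*y^2 - x

(a) deg p = 2. A generic line meets the curve in up to 2 points.
(b) Observable constraints: one x-axis crossing is at x = 0; it meets the y-axis at y = 0 (among the integer gridlines).
(c) Putting this together gives p.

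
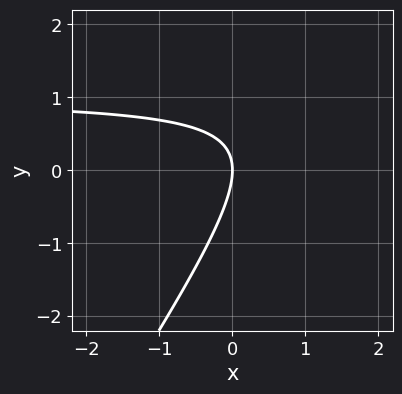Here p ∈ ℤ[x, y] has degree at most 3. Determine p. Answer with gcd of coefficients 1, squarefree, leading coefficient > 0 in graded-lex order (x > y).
(a) The degree is 2 — the shape is more complex than any degree-1 curve.
(b) Checking where it meets the axes: it crosses the x-axis at the gridline x = 0; it crosses the y-axis at the gridline y = 0.
(c) Solving for integer coefficients yields p as stated.

3*x*y - 2*y^2 - 3*x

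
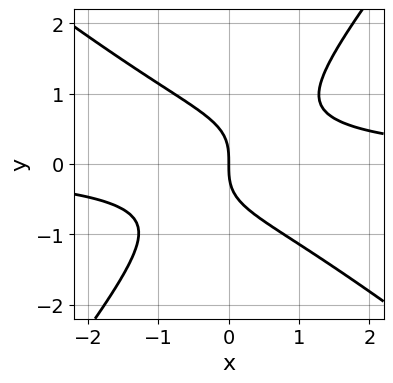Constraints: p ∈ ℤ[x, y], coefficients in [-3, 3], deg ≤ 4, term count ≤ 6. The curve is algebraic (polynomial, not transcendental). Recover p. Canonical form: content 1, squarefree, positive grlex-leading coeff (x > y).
2*x^2*y + x*y^2 - 2*y^3 - 2*x

First, degree: a generic line meets the curve in up to 3 points, so deg p = 3.
Then, from the visible intercepts: one y-axis crossing is at y = 0; one x-axis crossing is at x = 0.
Finally, the integer polynomial consistent with all of this is the stated p.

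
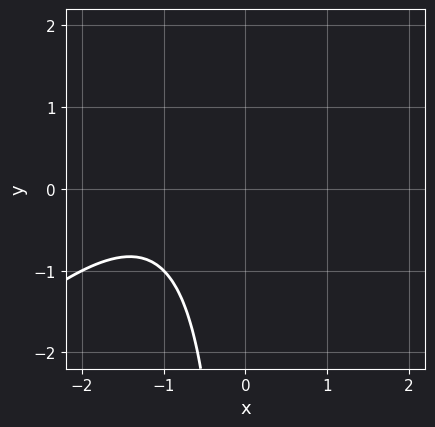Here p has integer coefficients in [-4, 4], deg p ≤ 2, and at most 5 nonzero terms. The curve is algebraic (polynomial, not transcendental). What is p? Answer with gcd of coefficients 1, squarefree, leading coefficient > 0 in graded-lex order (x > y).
x^2 - x*y + 2*x + 2

1. deg p = 2. A generic line meets the curve in up to 2 points.
2. Observable constraints: it misses every integer gridline on the x-axis; the curve avoids every integer y-axis point in the box.
3. Putting this together gives p.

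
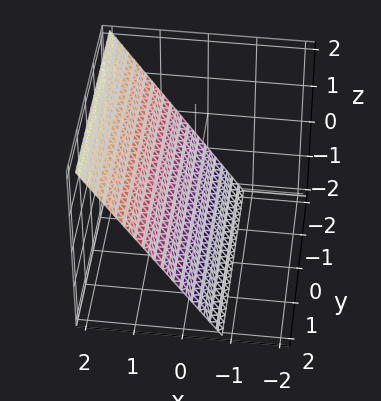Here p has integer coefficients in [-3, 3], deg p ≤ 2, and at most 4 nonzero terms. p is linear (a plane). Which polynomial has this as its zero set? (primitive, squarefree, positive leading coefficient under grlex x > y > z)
3*x - 2*z - 2

1. Degree: every cross-section is a straight line — this is a plane, so deg p = 1.
2. Reading off the gridlines: no y-intercept at any integer in the box; it crosses the z-axis at the gridline z = -1.
3. Together with the visible shape, these determine p as stated.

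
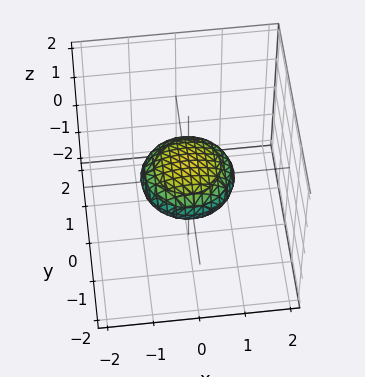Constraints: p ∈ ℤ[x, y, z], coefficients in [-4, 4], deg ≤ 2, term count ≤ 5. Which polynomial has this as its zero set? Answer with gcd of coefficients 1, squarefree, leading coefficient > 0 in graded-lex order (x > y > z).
x^2 + y^2 + 3*z^2 - 1

(a) Degree: the shape is more complex than any degree-1 surface, so deg p = 2.
(b) By symmetry, the surface is invariant under rotation about z: p = q(x² + y², z).
(c) Against the integer gridlines: among the integer gridlines, it crosses the y-axis at y ∈ {-1, 1}; a circular section at z = 0 has radius exactly 1.
(d) Assembling these constraints gives the stated polynomial. Check: (1, 0, 0) on the x-axis lies on the surface, and p(1, 0, 0) = 0. ✓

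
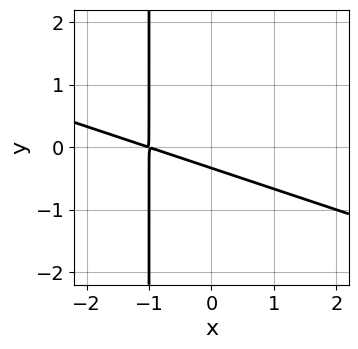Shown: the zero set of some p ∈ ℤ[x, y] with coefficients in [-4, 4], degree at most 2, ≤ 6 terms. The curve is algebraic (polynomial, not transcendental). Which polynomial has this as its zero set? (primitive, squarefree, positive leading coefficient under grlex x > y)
(a) Degree: a generic line meets the curve in up to 2 points, so deg p = 2.
(b) The integer polynomial consistent with all of this is the stated p.

x^2 + 3*x*y + 2*x + 3*y + 1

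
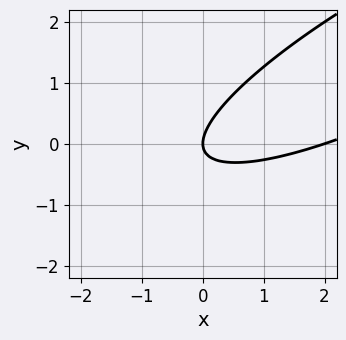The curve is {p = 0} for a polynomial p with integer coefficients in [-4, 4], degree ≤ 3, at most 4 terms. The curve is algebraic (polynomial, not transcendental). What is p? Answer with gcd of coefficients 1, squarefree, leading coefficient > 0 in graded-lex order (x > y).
1. deg p = 2. The shape is more complex than any degree-1 curve.
2. Checking where it meets the axes: among the integer gridlines, it crosses the x-axis at x ∈ {0, 2}; it crosses the y-axis at the gridline y = 0.
3. Putting this together gives p.

x^2 - 3*x*y + 3*y^2 - 2*x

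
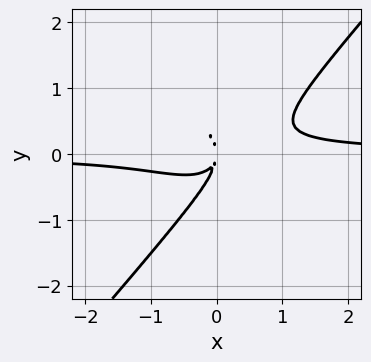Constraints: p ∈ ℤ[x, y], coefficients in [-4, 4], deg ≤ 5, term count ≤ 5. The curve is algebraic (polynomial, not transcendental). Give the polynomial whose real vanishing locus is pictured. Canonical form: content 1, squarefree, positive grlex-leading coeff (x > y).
3*x^3*y - 2*y^4 - 3*x*y^2 - x^2

1. The degree is 4 — the shape is more complex than any degree-3 curve.
2. Putting this together gives p.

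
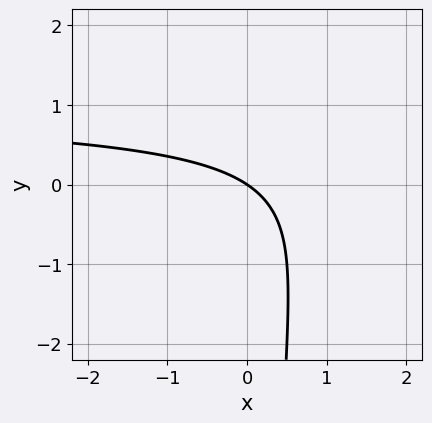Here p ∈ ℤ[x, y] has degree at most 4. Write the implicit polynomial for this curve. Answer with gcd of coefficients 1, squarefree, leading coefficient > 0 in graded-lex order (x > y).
x*y^2 - 3*x*y + 2*x + 3*y

1. The degree is 3 — a generic line meets the curve in up to 3 points.
2. Reading off the gridlines: one x-axis crossing is at x = 0; it meets the y-axis at y = 0 (among the integer gridlines).
3. Solving for integer coefficients yields p as stated.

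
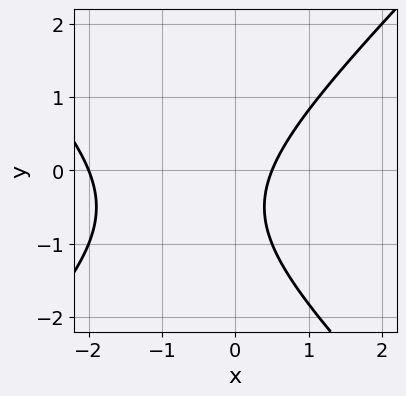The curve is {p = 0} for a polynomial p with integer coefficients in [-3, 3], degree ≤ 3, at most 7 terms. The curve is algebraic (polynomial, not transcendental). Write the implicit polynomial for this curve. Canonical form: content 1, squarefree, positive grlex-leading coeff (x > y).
2*x^2 - 2*y^2 + 3*x - 2*y - 2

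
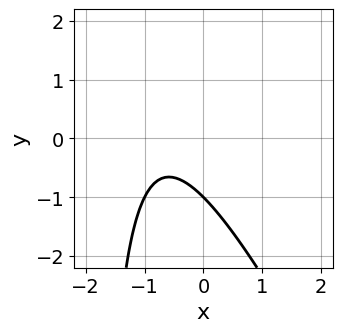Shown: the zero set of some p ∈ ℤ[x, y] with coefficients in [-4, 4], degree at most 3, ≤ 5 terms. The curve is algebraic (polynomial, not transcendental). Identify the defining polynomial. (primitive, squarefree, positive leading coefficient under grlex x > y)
2*x^2 + x*y + 3*x + 2*y + 2

1. deg p = 2.
2. Checking where it meets the axes: it crosses the y-axis at the gridline y = -1; the curve avoids every integer x-axis point in the box.
3. These observations pin down the coefficients.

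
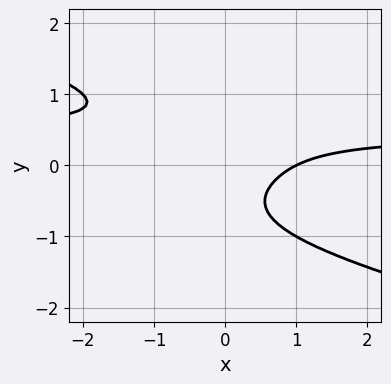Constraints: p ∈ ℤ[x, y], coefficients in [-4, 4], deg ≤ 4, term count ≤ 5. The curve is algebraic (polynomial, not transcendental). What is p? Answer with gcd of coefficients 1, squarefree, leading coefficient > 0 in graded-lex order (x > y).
x*y^3 + 3*y^4 + 2*x*y - x + 1

Degree: a generic line meets the curve in up to 4 points, so deg p = 4.
Reading off the gridlines: it crosses the x-axis at the gridline x = 1; it misses every integer gridline on the y-axis.
Matching integer coefficients to the picture gives p.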